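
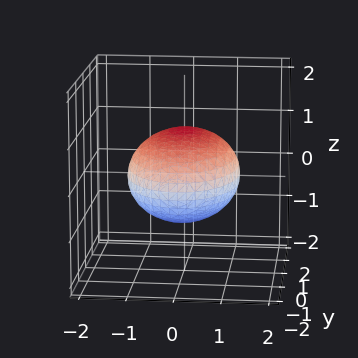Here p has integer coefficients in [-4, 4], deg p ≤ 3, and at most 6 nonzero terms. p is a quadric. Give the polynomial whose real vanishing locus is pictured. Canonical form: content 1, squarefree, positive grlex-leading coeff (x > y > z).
2*x^2 + y^2 + 3*z^2 - 3

1. deg p = 2. Bounded and convex; a quadric.
2. Symmetries: it's symmetric under z → −z, forcing even powers of z; mirror symmetry x ↦ −x ⇒ only even powers of x; it's symmetric under y → −y, forcing even powers of y.
3. Against the integer gridlines: among the integer gridlines, it crosses the z-axis at z ∈ {-1, 1}.
4. Fitting integer coefficients to these (and the overall shape) gives p.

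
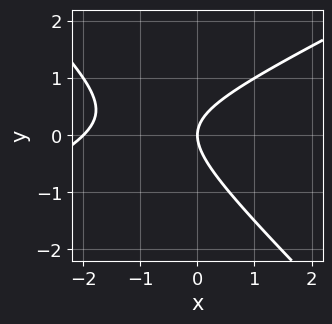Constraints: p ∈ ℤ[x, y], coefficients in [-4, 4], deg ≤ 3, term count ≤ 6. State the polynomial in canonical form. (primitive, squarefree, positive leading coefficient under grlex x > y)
x^2 - x*y - 2*y^2 + 2*x

The degree is 2 — the shape is more complex than any degree-1 curve.
Checking where it meets the axes: one y-axis crossing is at y = 0; among the integer gridlines, it crosses the x-axis at x ∈ {-2, 0}.
Fitting integer coefficients to these (and the overall shape) gives p.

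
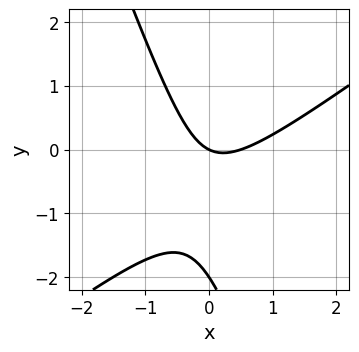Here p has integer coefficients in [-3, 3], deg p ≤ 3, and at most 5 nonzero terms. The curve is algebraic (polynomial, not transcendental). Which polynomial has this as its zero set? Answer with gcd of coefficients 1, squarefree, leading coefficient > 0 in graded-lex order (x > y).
2*x^2 - 2*x*y - y^2 - x - 2*y

The degree is 2 — a generic line meets the curve in up to 2 points.
Observable constraints: among the integer gridlines, it crosses the y-axis at y ∈ {-2, 0}; it crosses the x-axis at the gridline x = 0.
Solving for integer coefficients yields p as stated.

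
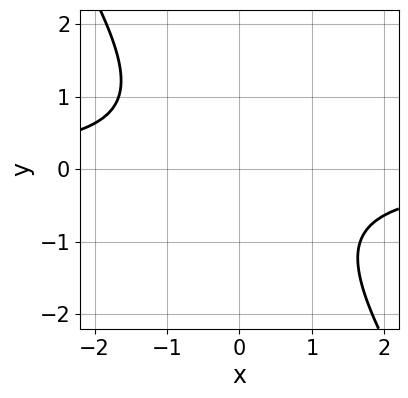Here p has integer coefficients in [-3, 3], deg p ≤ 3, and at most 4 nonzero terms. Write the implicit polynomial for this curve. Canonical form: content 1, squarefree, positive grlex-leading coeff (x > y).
(a) The degree is 2 — the shape is more complex than any degree-1 curve.
(b) Against the integer gridlines: it misses every integer gridline on the y-axis; the curve avoids every integer x-axis point in the box.
(c) Fitting integer coefficients to these (and the overall shape) gives p.

3*x*y + 2*y^2 + 3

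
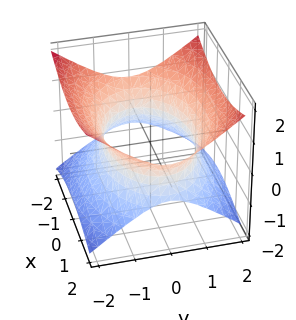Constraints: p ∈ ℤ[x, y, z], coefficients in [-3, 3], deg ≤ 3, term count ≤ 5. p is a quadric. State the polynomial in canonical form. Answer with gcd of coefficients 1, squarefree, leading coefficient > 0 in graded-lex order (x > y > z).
x^2 + 2*y^2 - 3*z^2 - 3

(a) deg p = 2. An hourglass — one-sheet hyperboloid; a quadric.
(b) Symmetries: it's symmetric under z → −z, forcing even powers of z; the x ↦ −x reflection is a symmetry, so x appears only in even powers; it's symmetric under y → −y, forcing even powers of y.
(c) From the visible intercepts: it misses every integer gridline on the z-axis.
(d) Putting this together gives p.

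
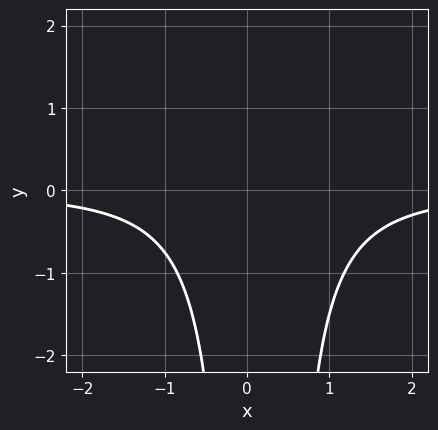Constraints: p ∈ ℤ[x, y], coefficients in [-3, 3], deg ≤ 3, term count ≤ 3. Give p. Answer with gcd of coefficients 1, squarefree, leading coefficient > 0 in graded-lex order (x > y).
3*x^2*y - x*y + 3

First, degree: a generic line meets the curve in up to 3 points, so deg p = 3.
Next, observable constraints: it misses every integer gridline on the x-axis; the curve avoids every integer y-axis point in the box.
Finally, the integer polynomial consistent with all of this is the stated p.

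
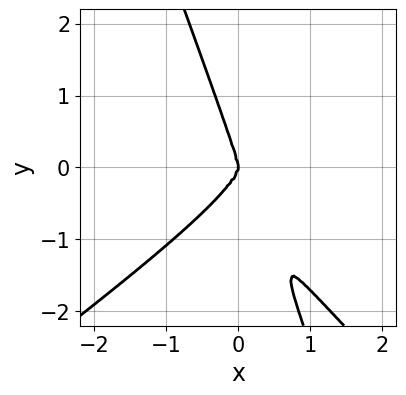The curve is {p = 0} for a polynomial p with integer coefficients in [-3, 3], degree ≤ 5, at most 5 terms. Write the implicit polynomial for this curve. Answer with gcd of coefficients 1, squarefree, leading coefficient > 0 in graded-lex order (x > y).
First, degree: a generic line meets the curve in up to 4 points, so deg p = 4.
Next, from the visible intercepts: it crosses the x-axis at the gridline x = 0; it crosses the y-axis at the gridline y = 0.
Finally, the integer polynomial consistent with all of this is the stated p.

2*x^3*y - 3*x*y^3 - y^4 - 3*x^3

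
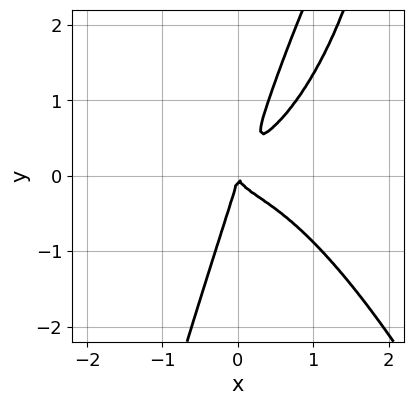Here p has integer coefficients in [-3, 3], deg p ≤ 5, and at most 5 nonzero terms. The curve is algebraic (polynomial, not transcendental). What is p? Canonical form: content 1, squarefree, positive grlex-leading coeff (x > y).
2*x^4 - 3*x*y^2 + y^3 + x^2

(a) The degree is 4 — no degree-3 curve has this shape.
(b) Checking where it meets the axes: one x-axis crossing is at x = 0; one y-axis crossing is at y = 0.
(c) The integer polynomial consistent with all of this is the stated p.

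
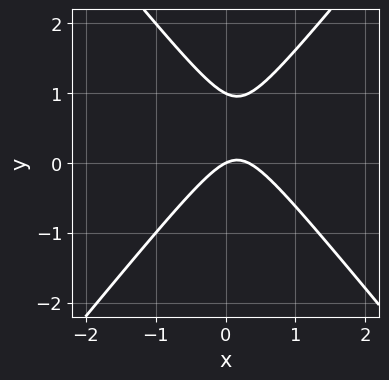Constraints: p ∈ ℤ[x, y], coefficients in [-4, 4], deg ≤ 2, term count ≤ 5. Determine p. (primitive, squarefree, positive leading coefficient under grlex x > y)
3*x^2 - 2*y^2 - x + 2*y

1. Degree: no degree-1 curve has this shape, so deg p = 2.
2. Checking where it meets the axes: among the integer gridlines, it crosses the y-axis at y ∈ {0, 1}; it meets the x-axis at x = 0 (among the integer gridlines).
3. The integer polynomial consistent with all of this is the stated p.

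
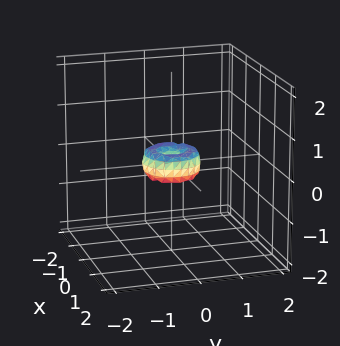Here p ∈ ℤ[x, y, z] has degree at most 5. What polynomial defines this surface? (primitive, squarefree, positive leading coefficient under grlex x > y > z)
2*x^4 + 4*x^2*y^2 + 2*y^4 - x^2 - y^2 + z^2

(a) Degree: the shape is more complex than any degree-3 surface, so deg p = 4.
(b) Symmetries: rotational symmetry about the z-axis ⇒ p depends on x, y only through x² + y².
(c) Against the integer gridlines: it crosses the x-axis at the gridline x = 0; it crosses the y-axis at the gridline y = 0.
(d) Fitting integer coefficients to these (and the overall shape) gives p.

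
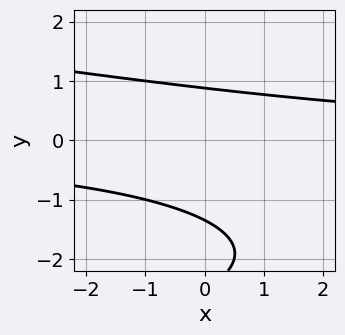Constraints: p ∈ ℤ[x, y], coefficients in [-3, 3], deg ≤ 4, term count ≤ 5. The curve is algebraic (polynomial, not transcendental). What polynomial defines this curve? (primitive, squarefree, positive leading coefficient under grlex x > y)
(a) deg p = 3. A generic line meets the curve in up to 3 points.
(b) From the visible intercepts: the curve avoids every integer x-axis point in the box.
(c) These observations pin down the coefficients.

y^3 + x*y + 3*y^2 - 3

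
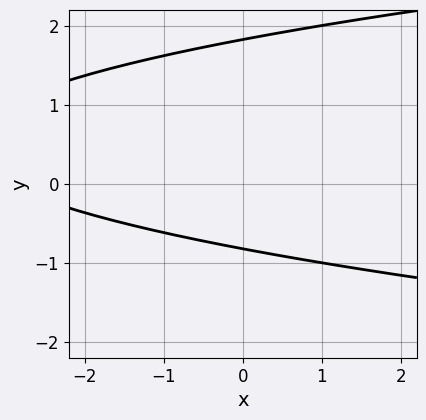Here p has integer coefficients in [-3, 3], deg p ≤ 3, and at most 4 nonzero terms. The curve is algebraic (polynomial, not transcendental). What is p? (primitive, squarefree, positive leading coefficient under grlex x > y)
2*y^2 - x - 2*y - 3

deg p = 2. No degree-1 curve has this shape.
Checking where it meets the axes: no x-intercept at any integer in the box.
The integer polynomial consistent with all of this is the stated p.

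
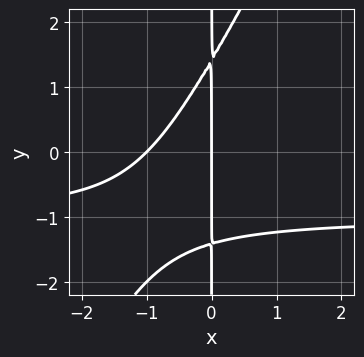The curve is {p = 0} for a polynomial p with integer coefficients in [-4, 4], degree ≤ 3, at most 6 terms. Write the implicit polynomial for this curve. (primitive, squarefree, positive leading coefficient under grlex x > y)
2*x^2*y - x*y^2 + 2*x^2 + 2*x

(a) The degree is 3 — a generic line meets the curve in up to 3 points.
(b) Reading off the gridlines: the visible y-axis segment lies entirely on the curve; among the integer gridlines, it crosses the x-axis at x ∈ {-1, 0}.
(c) Fitting integer coefficients to these (and the overall shape) gives p.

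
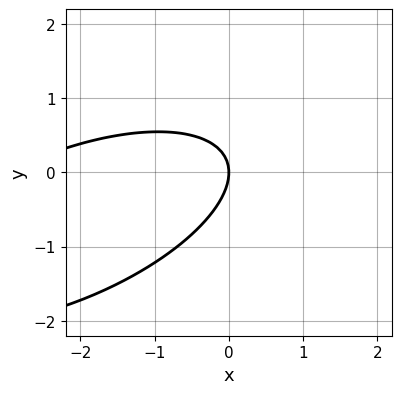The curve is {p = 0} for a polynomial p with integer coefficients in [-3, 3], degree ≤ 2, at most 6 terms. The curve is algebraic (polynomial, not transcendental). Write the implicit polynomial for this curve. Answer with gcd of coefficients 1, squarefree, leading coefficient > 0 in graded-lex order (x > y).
x^2 - 2*x*y + 3*y^2 + 3*x

First, the degree is 2 — the shape is more complex than any degree-1 curve.
Then, checking where it meets the axes: it meets the x-axis at x = 0 (among the integer gridlines); it crosses the y-axis at the gridline y = 0.
Finally, putting this together gives p.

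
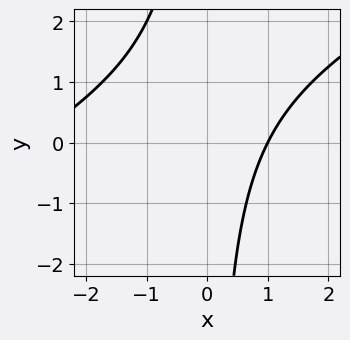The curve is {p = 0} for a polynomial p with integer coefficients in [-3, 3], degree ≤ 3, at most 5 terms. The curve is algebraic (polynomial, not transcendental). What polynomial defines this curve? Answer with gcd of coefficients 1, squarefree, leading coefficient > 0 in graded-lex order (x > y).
(a) Degree: the shape is more complex than any degree-1 curve, so deg p = 2.
(b) Checking where it meets the axes: one x-axis crossing is at x = 1; no y-intercept at any integer in the box.
(c) Matching integer coefficients to the picture gives p.

x^2 - 2*x*y + 2*x - 3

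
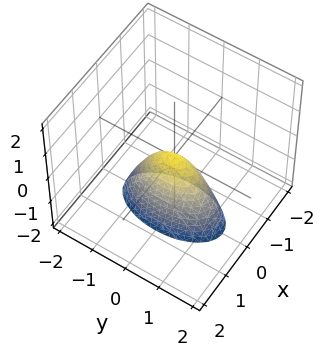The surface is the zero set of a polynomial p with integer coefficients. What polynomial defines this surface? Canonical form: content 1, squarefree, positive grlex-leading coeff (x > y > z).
3*x^2 + y^2 + z

(a) deg p = 2. A paraboloid; a quadric.
(b) Symmetries: the x ↦ −x reflection is a symmetry, so x appears only in even powers; mirror symmetry y ↦ −y ⇒ only even powers of y.
(c) Observable constraints: it crosses the y-axis at the gridline y = 0; it crosses the x-axis at the gridline x = 0; one z-axis crossing is at z = 0.
(d) Solving for integer coefficients yields p as stated.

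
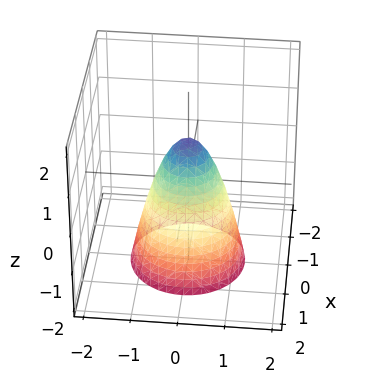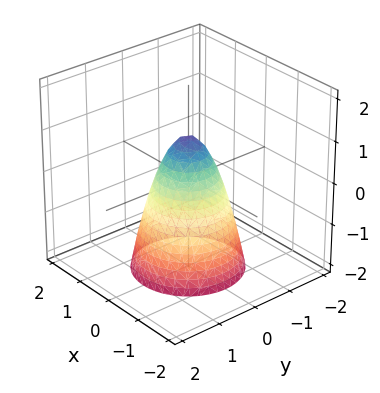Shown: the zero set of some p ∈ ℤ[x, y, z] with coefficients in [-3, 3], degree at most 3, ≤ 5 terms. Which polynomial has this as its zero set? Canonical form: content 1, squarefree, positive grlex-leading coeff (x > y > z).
2*x^2 + 2*y^2 + z - 1

1. Degree: a generic line meets the surface in up to 2 points, so deg p = 2.
2. Symmetries: rotational symmetry about the z-axis ⇒ p depends on x, y only through x² + y².
3. Observable constraints: a circular section at z = -1 has radius exactly 1; it meets the z-axis at z = 1 (among the integer gridlines).
4. Putting this together gives p.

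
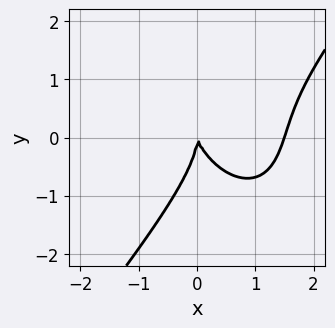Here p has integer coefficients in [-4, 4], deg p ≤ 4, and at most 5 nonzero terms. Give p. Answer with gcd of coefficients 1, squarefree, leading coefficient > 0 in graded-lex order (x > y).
2*x^3 - y^3 - 3*x^2 - x*y

First, deg p = 3. A generic line meets the curve in up to 3 points.
Then, against the integer gridlines: it crosses the x-axis at the gridline x = 0; one y-axis crossing is at y = 0.
Finally, assembling these constraints gives the stated polynomial.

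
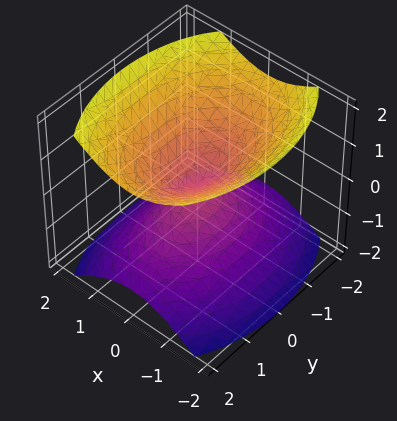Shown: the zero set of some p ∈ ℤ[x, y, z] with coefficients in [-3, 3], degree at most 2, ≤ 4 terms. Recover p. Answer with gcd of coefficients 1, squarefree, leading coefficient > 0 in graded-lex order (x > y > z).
(a) I count 2 distinct pieces. Treating them together as one polynomial.
(b) Degree: a double cone through the origin; a quadric, so deg p = 2.
(c) Symmetries: the z ↦ −z reflection is a symmetry, so z appears only in even powers; the y ↦ −y reflection is a symmetry, so y appears only in even powers; the x ↦ −x reflection is a symmetry, so x appears only in even powers.
(d) From the axis intercepts and sections: it meets the z-axis at z = 0 (among the integer gridlines); it meets the y-axis at y = 0 (among the integer gridlines); one x-axis crossing is at x = 0.
(e) Assembling these constraints gives the stated polynomial.

2*x^2 + y^2 - 2*z^2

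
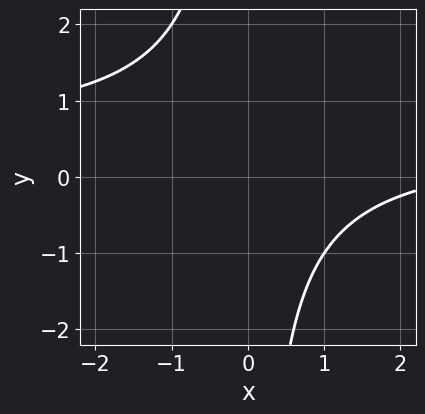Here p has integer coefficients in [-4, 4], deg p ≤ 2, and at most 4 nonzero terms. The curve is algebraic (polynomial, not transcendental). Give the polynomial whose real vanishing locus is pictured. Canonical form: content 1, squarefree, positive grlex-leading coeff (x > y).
2*x*y - x + 3

deg p = 2. A generic line meets the curve in up to 2 points.
Observable constraints: it misses every integer gridline on the x-axis; it misses every integer gridline on the y-axis.
Assembling these constraints gives the stated polynomial.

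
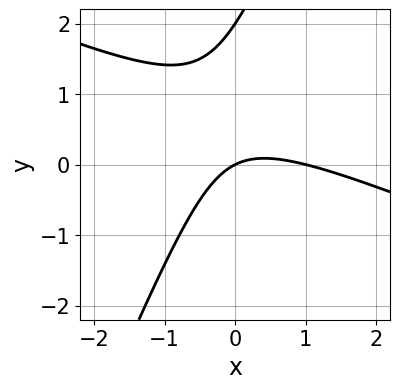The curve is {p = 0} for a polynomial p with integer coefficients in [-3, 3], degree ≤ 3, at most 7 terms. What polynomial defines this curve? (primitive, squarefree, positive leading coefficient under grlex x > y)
Degree: a generic line meets the curve in up to 2 points, so deg p = 2.
Observable constraints: among the integer gridlines, it crosses the x-axis at x ∈ {0, 1}; among the integer gridlines, it crosses the y-axis at y ∈ {0, 2}.
Matching integer coefficients to the picture gives p.

x^2 + 2*x*y - y^2 - x + 2*y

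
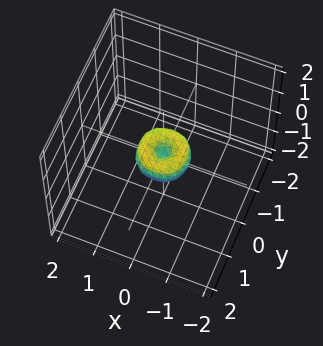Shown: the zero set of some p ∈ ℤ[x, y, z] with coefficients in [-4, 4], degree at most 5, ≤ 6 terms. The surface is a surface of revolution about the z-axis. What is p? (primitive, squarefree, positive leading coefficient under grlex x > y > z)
2*x^4 + 4*x^2*y^2 + 2*y^4 - x^2 - y^2 + z^2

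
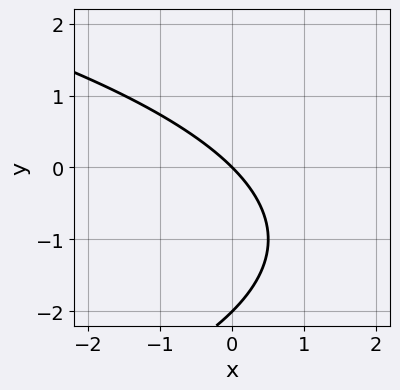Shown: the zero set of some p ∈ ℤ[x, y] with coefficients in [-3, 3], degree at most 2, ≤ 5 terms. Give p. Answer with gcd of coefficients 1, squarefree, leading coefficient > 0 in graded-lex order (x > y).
The degree is 2 — a generic line meets the curve in up to 2 points.
Against the integer gridlines: it meets the x-axis at x = 0 (among the integer gridlines); the y-axis gridline crossings are at y ∈ {-2, 0}.
These observations pin down the coefficients.

y^2 + 2*x + 2*y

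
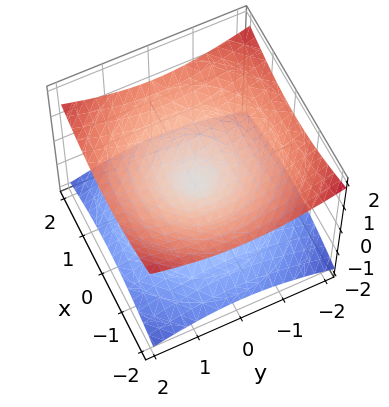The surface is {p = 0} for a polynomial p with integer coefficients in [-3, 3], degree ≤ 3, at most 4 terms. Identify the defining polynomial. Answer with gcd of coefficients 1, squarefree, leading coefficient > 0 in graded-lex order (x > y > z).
(a) The degree is 2 — two nappes meeting at a single point; a quadric.
(b) Symmetries: mirror symmetry z ↦ −z ⇒ only even powers of z; rotational symmetry about the z-axis ⇒ p depends on x, y only through x² + y².
(c) From the visible intercepts: it meets the y-axis at y = 0 (among the integer gridlines); it crosses the z-axis at the gridline z = 0; one x-axis crossing is at x = 0; a circular section at z = -1 has radius between 1 and 2.
(d) Matching integer coefficients to the picture gives p.

x^2 + y^2 - 3*z^2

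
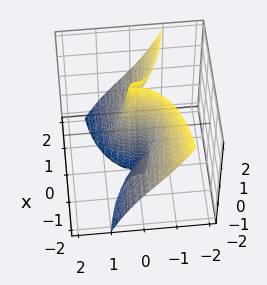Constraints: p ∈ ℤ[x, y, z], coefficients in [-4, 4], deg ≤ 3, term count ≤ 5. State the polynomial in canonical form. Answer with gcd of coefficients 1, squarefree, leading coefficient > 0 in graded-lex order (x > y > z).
3*x^2*y + 2*x^2*z - x*y^2 + 2*y^3 - x

(a) The degree is 3 — the shape is more complex than any degree-2 surface.
(b) Checking where it meets the axes: it meets the y-axis at y = 0 (among the integer gridlines); one x-axis crossing is at x = 0; the visible z-axis segment lies entirely on the surface.
(c) Fitting integer coefficients to these (and the overall shape) gives p.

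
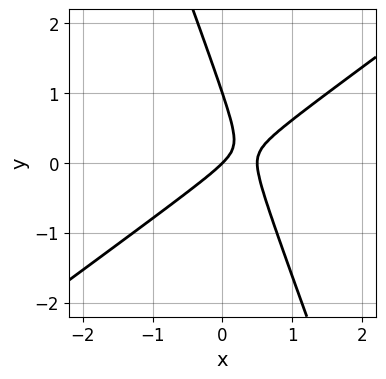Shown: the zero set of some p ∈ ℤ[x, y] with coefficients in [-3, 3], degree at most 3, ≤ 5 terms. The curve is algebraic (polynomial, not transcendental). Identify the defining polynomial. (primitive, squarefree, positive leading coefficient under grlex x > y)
2*x^2 - 2*x*y - y^2 - x + y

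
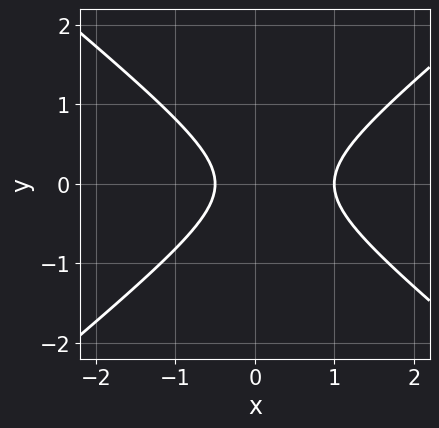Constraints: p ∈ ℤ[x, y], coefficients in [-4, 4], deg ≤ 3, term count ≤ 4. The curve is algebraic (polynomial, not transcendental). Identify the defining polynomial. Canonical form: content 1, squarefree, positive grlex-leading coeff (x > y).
2*x^2 - 3*y^2 - x - 1

(a) Degree: no degree-1 curve has this shape, so deg p = 2.
(b) Symmetries: mirror symmetry y ↦ −y ⇒ only even powers of y.
(c) From the axis intercepts and sections: the curve avoids every integer y-axis point in the box; it crosses the x-axis at the gridline x = 1.
(d) Together with the visible shape, these determine p as stated.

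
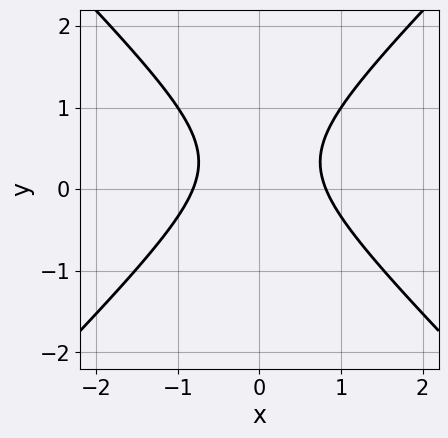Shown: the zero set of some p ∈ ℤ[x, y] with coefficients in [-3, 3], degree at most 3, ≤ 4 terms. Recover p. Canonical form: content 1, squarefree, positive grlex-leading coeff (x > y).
1. Degree: a generic line meets the curve in up to 2 points, so deg p = 2.
2. Symmetries: it's symmetric under x → −x, forcing even powers of x.
3. Reading off the gridlines: the curve avoids every integer y-axis point in the box.
4. Putting this together gives p.

3*x^2 - 3*y^2 + 2*y - 2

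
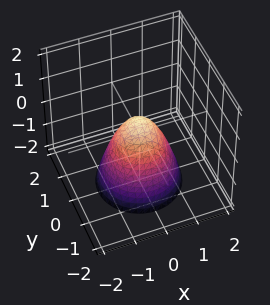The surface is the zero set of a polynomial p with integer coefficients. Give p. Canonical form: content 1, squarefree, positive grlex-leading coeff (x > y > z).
First, the degree is 2 — the shape is more complex than any degree-1 surface.
Then, symmetries: rotational symmetry about the z-axis ⇒ p depends on x, y only through x² + y².
Then, against the integer gridlines: a circular section at z = 0 has radius between 0 and 1.
Finally, putting this together gives p.

3*x^2 + 3*y^2 + 2*z - 1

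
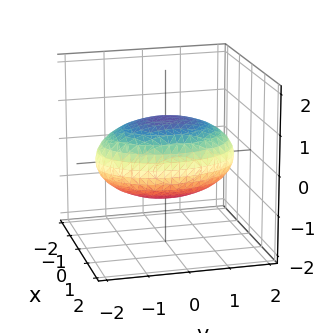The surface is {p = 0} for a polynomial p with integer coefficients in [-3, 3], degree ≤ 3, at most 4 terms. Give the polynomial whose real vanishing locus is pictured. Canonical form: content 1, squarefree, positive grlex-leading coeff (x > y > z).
2*x^2 + y^2 + 3*z^2 - 3

First, deg p = 2.
Then, symmetries: mirror symmetry x ↦ −x ⇒ only even powers of x; the y ↦ −y reflection is a symmetry, so y appears only in even powers; the z ↦ −z reflection is a symmetry, so z appears only in even powers.
Next, observable constraints: among the integer gridlines, it crosses the z-axis at z ∈ {-1, 1}.
Finally, together with the visible shape, these determine p as stated.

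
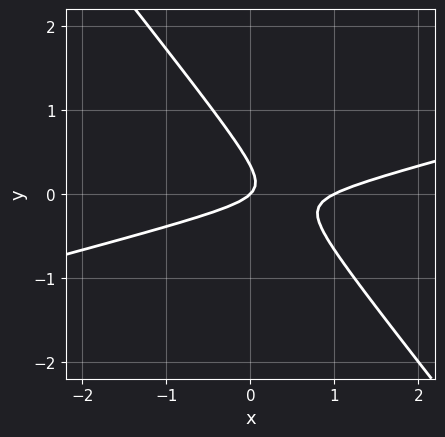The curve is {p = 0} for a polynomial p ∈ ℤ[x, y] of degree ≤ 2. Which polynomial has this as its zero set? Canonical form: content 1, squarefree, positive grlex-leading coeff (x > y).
x^2 - 3*x*y - 3*y^2 - x + y

First, degree: the shape is more complex than any degree-1 curve, so deg p = 2.
Then, against the integer gridlines: among the integer gridlines, it crosses the x-axis at x ∈ {0, 1}; it meets the y-axis at y = 0 (among the integer gridlines).
Finally, assembling these constraints gives the stated polynomial.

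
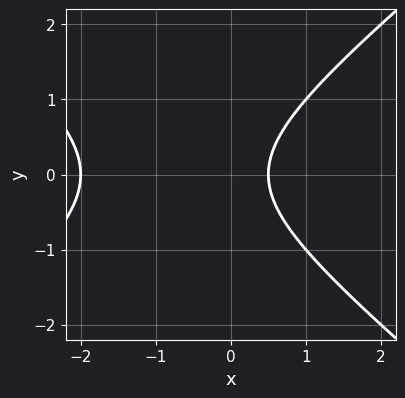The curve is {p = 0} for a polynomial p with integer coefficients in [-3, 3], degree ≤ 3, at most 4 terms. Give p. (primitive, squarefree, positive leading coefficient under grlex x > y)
2*x^2 - 3*y^2 + 3*x - 2

deg p = 2. The shape is more complex than any degree-1 curve.
Symmetries: mirror symmetry y ↦ −y ⇒ only even powers of y.
From the axis intercepts and sections: one x-axis crossing is at x = -2; no y-intercept at any integer in the box.
Together with the visible shape, these determine p as stated.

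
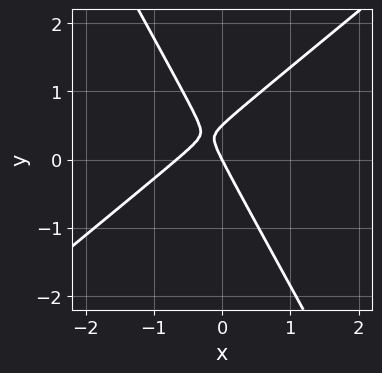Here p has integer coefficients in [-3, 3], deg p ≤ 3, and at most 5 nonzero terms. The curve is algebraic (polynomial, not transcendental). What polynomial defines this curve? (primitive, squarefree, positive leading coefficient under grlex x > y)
3*x^2 - 2*x*y - 2*y^2 + 2*x + y

1. deg p = 2. The shape is more complex than any degree-1 curve.
2. Against the integer gridlines: it meets the y-axis at y = 0 (among the integer gridlines); it crosses the x-axis at the gridline x = 0.
3. Putting this together gives p.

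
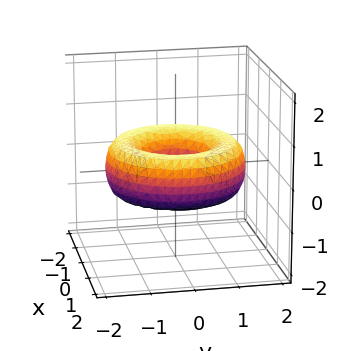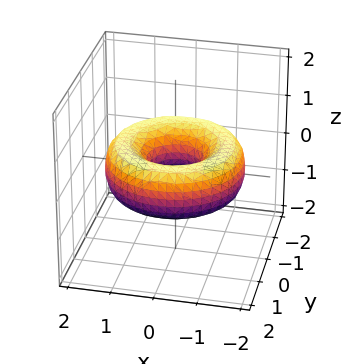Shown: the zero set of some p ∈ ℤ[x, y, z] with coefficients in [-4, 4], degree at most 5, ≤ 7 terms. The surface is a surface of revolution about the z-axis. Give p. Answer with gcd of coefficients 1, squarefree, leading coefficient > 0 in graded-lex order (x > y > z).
x^4 + 2*x^2*y^2 + y^4 - 3*x^2 - 3*y^2 + 3*z^2 + 1

(a) The degree is 4 — no degree-3 surface has this shape.
(b) Symmetries: rotational symmetry about the z-axis ⇒ p depends on x, y only through x² + y².
(c) From the axis intercepts and sections: it misses every integer gridline on the z-axis; a circular section at z = 0 has radius between 0 and 1.
(d) Assembling these constraints gives the stated polynomial.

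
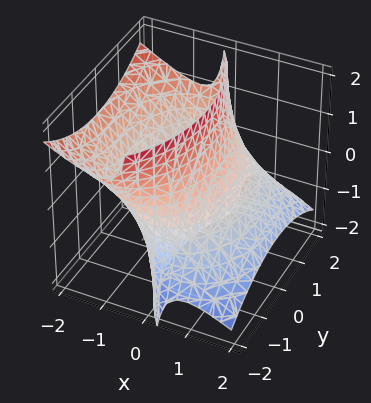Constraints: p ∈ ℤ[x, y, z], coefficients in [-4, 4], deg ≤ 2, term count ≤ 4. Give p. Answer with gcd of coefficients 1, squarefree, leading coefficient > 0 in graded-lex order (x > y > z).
2*x^2 + 3*x*z + y^2 - 3

(a) deg p = 2.
(b) Observable constraints: it misses every integer gridline on the z-axis.
(c) Fitting integer coefficients to these (and the overall shape) gives p.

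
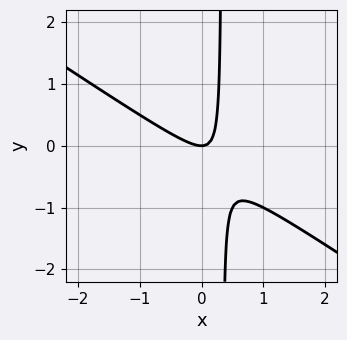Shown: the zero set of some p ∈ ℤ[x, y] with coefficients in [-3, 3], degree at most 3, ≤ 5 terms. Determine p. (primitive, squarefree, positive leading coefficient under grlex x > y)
1. deg p = 2. The shape is more complex than any degree-1 curve.
2. Reading off the gridlines: it crosses the y-axis at the gridline y = 0; one x-axis crossing is at x = 0.
3. Assembling these constraints gives the stated polynomial.

2*x^2 + 3*x*y - y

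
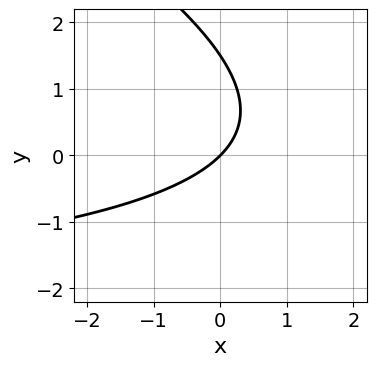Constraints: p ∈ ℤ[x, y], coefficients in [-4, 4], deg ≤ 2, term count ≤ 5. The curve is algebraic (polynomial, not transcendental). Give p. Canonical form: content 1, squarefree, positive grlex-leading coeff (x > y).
x*y + 2*y^2 + 3*x - 3*y

First, deg p = 2. No degree-1 curve has this shape.
Next, from the axis intercepts and sections: it meets the x-axis at x = 0 (among the integer gridlines); one y-axis crossing is at y = 0.
Finally, putting this together gives p.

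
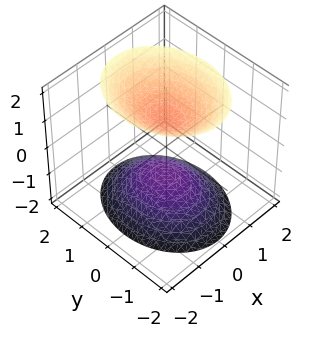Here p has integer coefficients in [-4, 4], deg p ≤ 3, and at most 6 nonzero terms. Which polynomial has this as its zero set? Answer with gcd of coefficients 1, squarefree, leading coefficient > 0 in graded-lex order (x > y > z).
3*x^2 + 2*y^2 - 2*z^2 + 2

(a) I count 2 distinct pieces. They look like related sheets of one shape, so recover p as a whole.
(b) The degree is 2 — two separate bowl-shaped sheets opening away from each other; a quadric.
(c) Symmetries: it's symmetric under z → −z, forcing even powers of z; the x ↦ −x reflection is a symmetry, so x appears only in even powers; the y ↦ −y reflection is a symmetry, so y appears only in even powers.
(d) From the axis intercepts and sections: the z-axis gridline crossings are at z ∈ {-1, 1}; it misses every integer gridline on the y-axis; it misses every integer gridline on the x-axis.
(e) The integer polynomial consistent with all of this is the stated p.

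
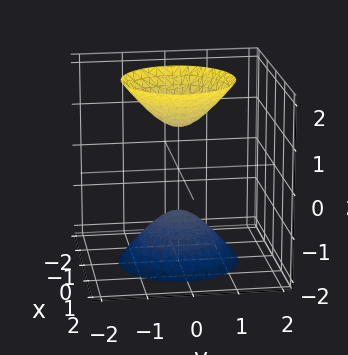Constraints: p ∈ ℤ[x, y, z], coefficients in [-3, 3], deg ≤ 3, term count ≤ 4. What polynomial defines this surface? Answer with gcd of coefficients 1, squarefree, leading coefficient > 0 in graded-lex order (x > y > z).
2*x^2 + 2*y^2 - z^2 + 1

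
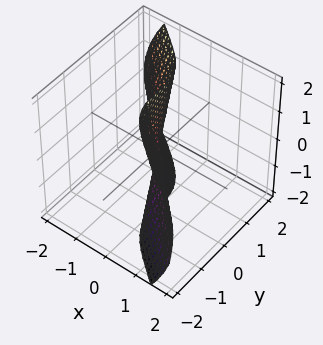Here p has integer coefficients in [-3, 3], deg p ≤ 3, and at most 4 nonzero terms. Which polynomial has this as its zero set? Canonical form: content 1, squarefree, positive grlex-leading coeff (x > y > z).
x^3 + x*z^2 + y^3

deg p = 3.
From the visible intercepts: it crosses the x-axis at the gridline x = 0; the visible z-axis segment lies entirely on the surface; it crosses the y-axis at the gridline y = 0.
The integer polynomial consistent with all of this is the stated p.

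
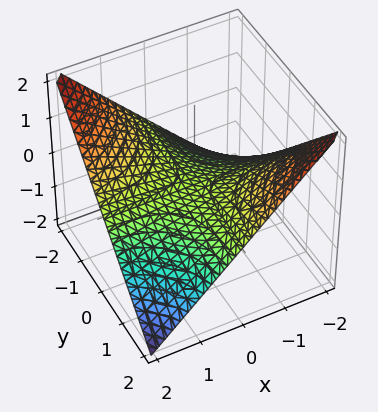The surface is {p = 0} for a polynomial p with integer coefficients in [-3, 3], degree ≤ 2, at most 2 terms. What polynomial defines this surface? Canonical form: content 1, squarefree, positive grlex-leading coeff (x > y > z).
The degree is 2 — a hyperbolic paraboloid; a quadric.
From the axis intercepts and sections: the visible x-axis segment lies entirely on the surface; it meets the z-axis at z = 0 (among the integer gridlines).
The integer polynomial consistent with all of this is the stated p.

x*y + 2*z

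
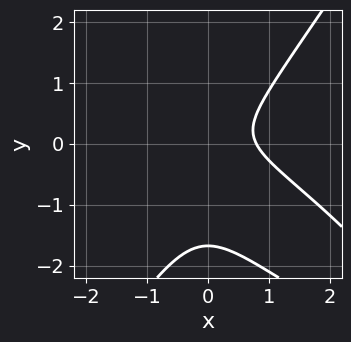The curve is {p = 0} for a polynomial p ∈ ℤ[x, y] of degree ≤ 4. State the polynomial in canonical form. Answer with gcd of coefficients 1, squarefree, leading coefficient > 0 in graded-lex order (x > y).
2*x^3 + 3*x^2*y - 2*y^3 - 3*y^2 - 1

(a) deg p = 3. No degree-2 curve has this shape.
(b) Solving for integer coefficients yields p as stated.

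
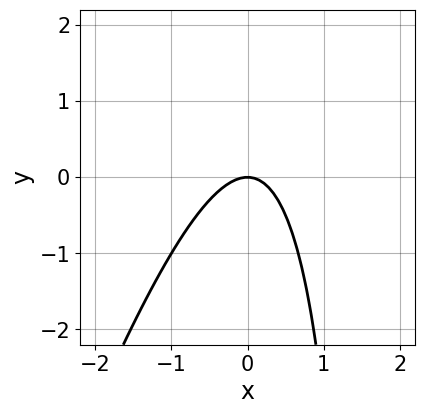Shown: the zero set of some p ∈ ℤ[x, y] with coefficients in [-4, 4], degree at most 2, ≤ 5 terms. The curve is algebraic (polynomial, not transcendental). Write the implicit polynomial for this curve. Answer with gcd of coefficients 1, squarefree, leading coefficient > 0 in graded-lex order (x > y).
(a) The degree is 2 — the shape is more complex than any degree-1 curve.
(b) Observable constraints: it meets the y-axis at y = 0 (among the integer gridlines); it meets the x-axis at x = 0 (among the integer gridlines).
(c) These observations pin down the coefficients.

3*x^2 - x*y + 2*y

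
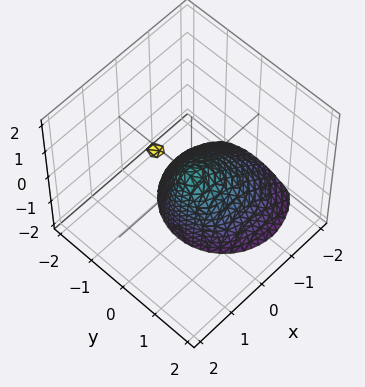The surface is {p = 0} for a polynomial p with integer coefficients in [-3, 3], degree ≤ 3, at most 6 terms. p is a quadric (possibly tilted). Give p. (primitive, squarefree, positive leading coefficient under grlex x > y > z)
(a) deg p = 2.
(b) From the visible intercepts: one z-axis crossing is at z = 0; it meets the x-axis at x = 0 (among the integer gridlines).
(c) Matching integer coefficients to the picture gives p.

2*x^2 - 2*x*z + 2*y^2 + z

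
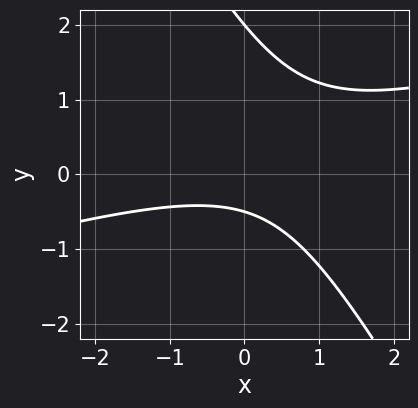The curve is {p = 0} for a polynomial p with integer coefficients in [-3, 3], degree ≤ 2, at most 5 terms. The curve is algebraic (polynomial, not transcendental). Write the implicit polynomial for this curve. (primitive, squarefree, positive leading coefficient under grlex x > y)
x^2 - 3*x*y - 2*y^2 + 3*y + 2

deg p = 2. No degree-1 curve has this shape.
From the axis intercepts and sections: one y-axis crossing is at y = 2; no x-intercept at any integer in the box.
Fitting integer coefficients to these (and the overall shape) gives p.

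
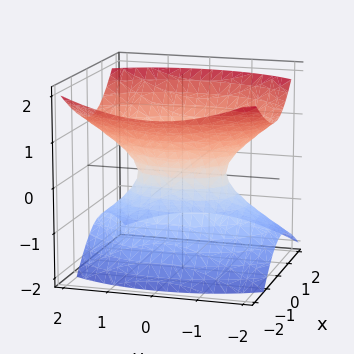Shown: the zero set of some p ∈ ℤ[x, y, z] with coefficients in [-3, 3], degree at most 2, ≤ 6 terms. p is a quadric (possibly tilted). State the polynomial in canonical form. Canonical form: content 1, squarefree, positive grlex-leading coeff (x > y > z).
2*x^2 + x*z + y^2 - 2*z^2 - 1

(a) deg p = 2.
(b) Checking where it meets the axes: among the integer gridlines, it crosses the y-axis at y ∈ {-1, 1}; the surface avoids every integer z-axis point in the box.
(c) Fitting integer coefficients to these (and the overall shape) gives p.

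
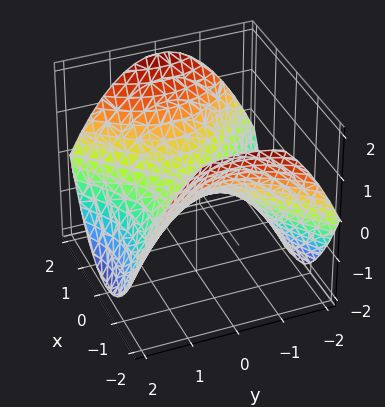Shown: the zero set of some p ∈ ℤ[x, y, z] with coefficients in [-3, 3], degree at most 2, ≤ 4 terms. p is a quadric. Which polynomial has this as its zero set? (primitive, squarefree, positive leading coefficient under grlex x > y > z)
The degree is 2 — a saddle surface; a quadric.
Symmetries: the y ↦ −y reflection is a symmetry, so y appears only in even powers; mirror symmetry x ↦ −x ⇒ only even powers of x.
Reading off the gridlines: it meets the y-axis at y = 0 (among the integer gridlines); it crosses the z-axis at the gridline z = 0.
These observations pin down the coefficients.

x^2 - y^2 - 2*z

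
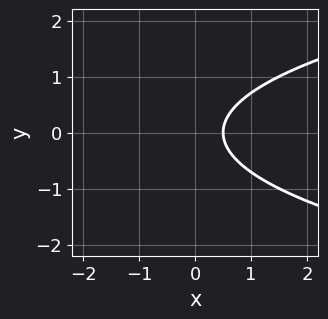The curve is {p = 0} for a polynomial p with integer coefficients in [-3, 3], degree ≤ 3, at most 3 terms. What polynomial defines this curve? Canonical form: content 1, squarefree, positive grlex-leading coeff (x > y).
(a) deg p = 2. A generic line meets the curve in up to 2 points.
(b) Symmetries: the y ↦ −y reflection is a symmetry, so y appears only in even powers.
(c) Checking where it meets the axes: no y-intercept at any integer in the box.
(d) Matching integer coefficients to the picture gives p.

2*y^2 - 2*x + 1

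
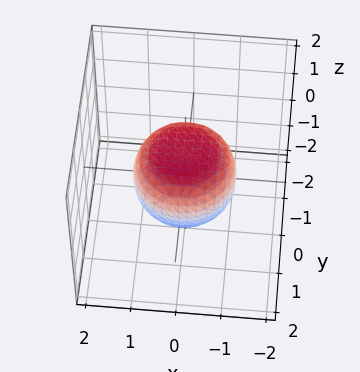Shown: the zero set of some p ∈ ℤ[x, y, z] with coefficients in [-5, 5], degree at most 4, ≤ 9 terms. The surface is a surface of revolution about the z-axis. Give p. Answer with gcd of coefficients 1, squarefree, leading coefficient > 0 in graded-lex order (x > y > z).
2*x^4 + 4*x^2*y^2 + 2*y^4 - x^2 - y^2 + 3*z^2 - 2

1. The degree is 4 — a generic line meets the surface in up to 4 points.
2. Symmetry: the surface is invariant under rotation about z: p = q(x² + y², z).
3. Checking where it meets the axes: a circular section at z = 0 has radius between 1 and 2.
4. Assembling these constraints gives the stated polynomial.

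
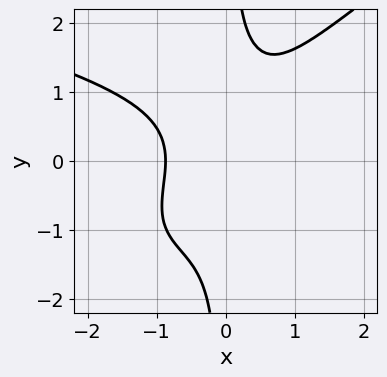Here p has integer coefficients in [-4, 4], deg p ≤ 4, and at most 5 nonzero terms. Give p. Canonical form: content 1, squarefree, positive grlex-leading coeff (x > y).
deg p = 4. A generic line meets the curve in up to 4 points.
Reading off the gridlines: no y-intercept at any integer in the box.
Together with the visible shape, these determine p as stated.

2*x^2*y^2 - 3*x*y^3 + 3*x^3 + y^2 + 2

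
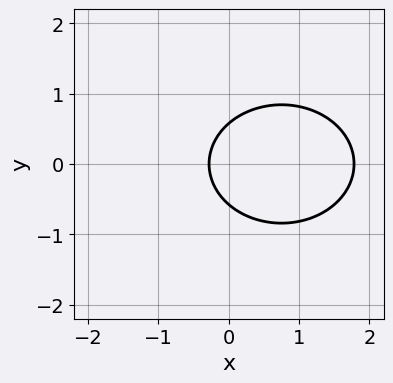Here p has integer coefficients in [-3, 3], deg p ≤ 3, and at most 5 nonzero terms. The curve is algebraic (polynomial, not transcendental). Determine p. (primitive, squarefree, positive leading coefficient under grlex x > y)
(a) Degree: a generic line meets the curve in up to 2 points, so deg p = 2.
(b) Symmetries: mirror symmetry y ↦ −y ⇒ only even powers of y.
(c) Together with the visible shape, these determine p as stated.

2*x^2 + 3*y^2 - 3*x - 1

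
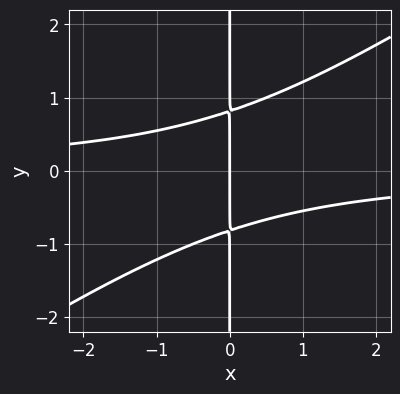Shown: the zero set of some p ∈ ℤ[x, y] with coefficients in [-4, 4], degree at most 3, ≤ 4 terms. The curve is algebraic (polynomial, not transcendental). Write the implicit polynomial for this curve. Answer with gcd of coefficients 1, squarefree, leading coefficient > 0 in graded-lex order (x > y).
2*x^2*y - 3*x*y^2 + 2*x

1. Degree: the shape is more complex than any degree-2 curve, so deg p = 3.
2. Observable constraints: it crosses the x-axis at the gridline x = 0; every point of the y-axis in the box is on the curve.
3. The integer polynomial consistent with all of this is the stated p.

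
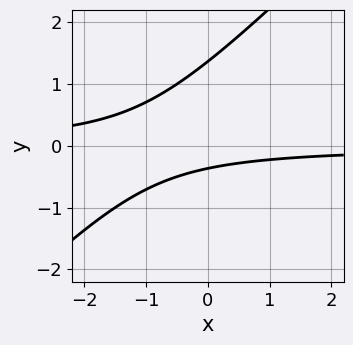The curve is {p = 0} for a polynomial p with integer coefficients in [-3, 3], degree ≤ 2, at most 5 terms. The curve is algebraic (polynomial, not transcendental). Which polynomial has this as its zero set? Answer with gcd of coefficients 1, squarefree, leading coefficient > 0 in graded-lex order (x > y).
(a) Degree: a generic line meets the curve in up to 2 points, so deg p = 2.
(b) From the visible intercepts: no x-intercept at any integer in the box.
(c) Together with the visible shape, these determine p as stated.

2*x*y - 2*y^2 + 2*y + 1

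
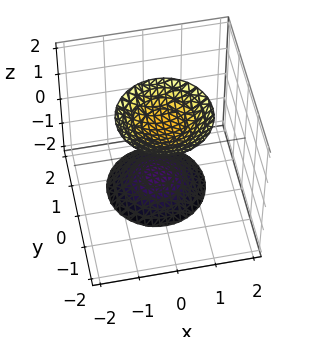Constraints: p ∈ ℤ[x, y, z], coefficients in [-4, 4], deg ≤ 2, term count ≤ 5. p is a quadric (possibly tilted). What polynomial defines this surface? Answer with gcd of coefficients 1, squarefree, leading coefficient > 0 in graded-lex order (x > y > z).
First, the picture has 2 separate pieces. Treating them together as one polynomial.
Then, deg p = 2. No degree-1 surface has this shape.
Then, against the integer gridlines: no x-intercept at any integer in the box; no y-intercept at any integer in the box.
Finally, matching integer coefficients to the picture gives p.

2*x^2 + 2*y^2 + y*z - z^2 + 2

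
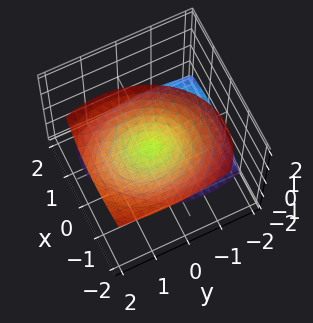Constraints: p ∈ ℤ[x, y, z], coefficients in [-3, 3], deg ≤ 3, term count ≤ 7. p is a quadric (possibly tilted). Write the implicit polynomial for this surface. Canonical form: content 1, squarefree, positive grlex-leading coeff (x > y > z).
3*x^2 + 3*x*z + 2*y^2 - 2*y*z - 2*z^2

(a) There are 2 components.
(b) The degree is 2 — a generic line meets the surface in up to 2 points.
(c) Reading off the gridlines: it crosses the x-axis at the gridline x = 0; one y-axis crossing is at y = 0.
(d) Fitting integer coefficients to these (and the overall shape) gives p.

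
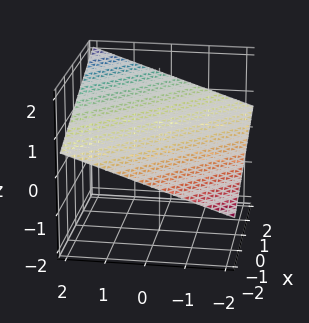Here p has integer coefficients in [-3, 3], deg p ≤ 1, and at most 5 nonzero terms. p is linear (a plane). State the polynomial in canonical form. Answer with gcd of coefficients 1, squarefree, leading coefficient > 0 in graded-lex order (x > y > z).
x + y - 3*z + 2

First, deg p = 1. Every cross-section is a straight line — this is a plane.
Next, from the axis intercepts and sections: it meets the y-axis at y = -2 (among the integer gridlines); it crosses the x-axis at the gridline x = -2.
Finally, putting this together gives p.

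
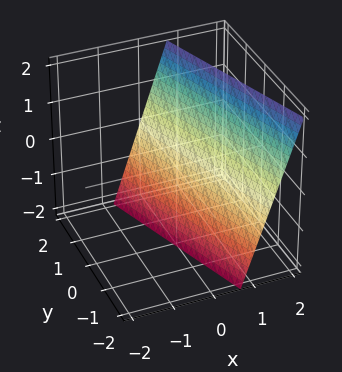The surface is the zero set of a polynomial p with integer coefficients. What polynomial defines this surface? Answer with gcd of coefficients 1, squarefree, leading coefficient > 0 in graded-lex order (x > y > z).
3*x + y - z - 2

deg p = 1.
Reading off the gridlines: it crosses the y-axis at the gridline y = 2; it meets the z-axis at z = -2 (among the integer gridlines).
Fitting integer coefficients to these (and the overall shape) gives p.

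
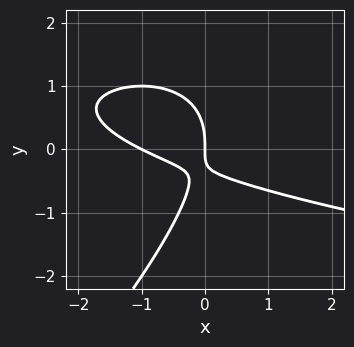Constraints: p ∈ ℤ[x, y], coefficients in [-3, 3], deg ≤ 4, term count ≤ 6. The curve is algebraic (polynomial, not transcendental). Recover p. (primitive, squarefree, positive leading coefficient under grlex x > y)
Degree: no degree-2 curve has this shape, so deg p = 3.
From the axis intercepts and sections: one y-axis crossing is at y = 0; among the integer gridlines, it crosses the x-axis at x ∈ {-1, 0}.
Fitting integer coefficients to these (and the overall shape) gives p.

x*y^2 - y^3 - x^2 - 2*x*y - x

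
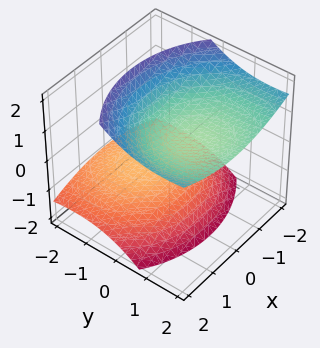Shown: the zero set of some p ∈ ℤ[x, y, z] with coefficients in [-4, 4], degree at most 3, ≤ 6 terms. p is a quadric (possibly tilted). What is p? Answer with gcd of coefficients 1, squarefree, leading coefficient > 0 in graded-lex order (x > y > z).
x^2 + y^2 - 2*y*z - 2*z^2 + 2

(a) The picture has 2 separate pieces.
(b) deg p = 2.
(c) Observable constraints: it misses every integer gridline on the x-axis; the z-axis gridline crossings are at z ∈ {-1, 1}.
(d) The integer polynomial consistent with all of this is the stated p.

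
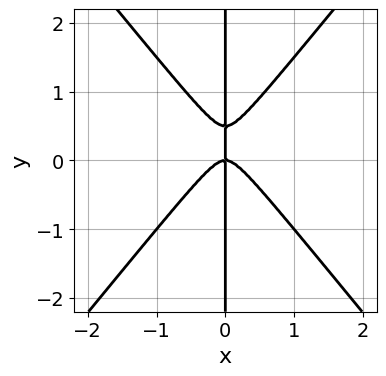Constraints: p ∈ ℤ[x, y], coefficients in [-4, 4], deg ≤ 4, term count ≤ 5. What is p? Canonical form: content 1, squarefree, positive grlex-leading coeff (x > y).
First, the degree is 3 — no degree-2 curve has this shape.
Then, from the axis intercepts and sections: every point of the y-axis in the box is on the curve; it meets the x-axis at x = 0 (among the integer gridlines).
Finally, putting this together gives p.

3*x^3 - 2*x*y^2 + x*y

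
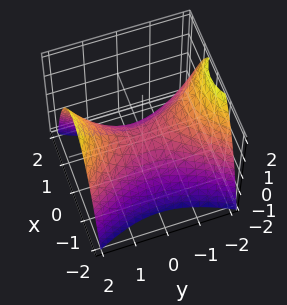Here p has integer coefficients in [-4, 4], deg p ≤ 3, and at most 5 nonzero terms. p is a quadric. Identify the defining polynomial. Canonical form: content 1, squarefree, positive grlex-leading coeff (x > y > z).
(a) deg p = 2. A saddle surface; a quadric.
(b) Symmetries: mirror symmetry y ↦ −y ⇒ only even powers of y; mirror symmetry x ↦ −x ⇒ only even powers of x.
(c) Reading off the gridlines: one x-axis crossing is at x = 0; one y-axis crossing is at y = 0; one z-axis crossing is at z = 0.
(d) Assembling these constraints gives the stated polynomial.

2*x^2 - y^2 + 2*z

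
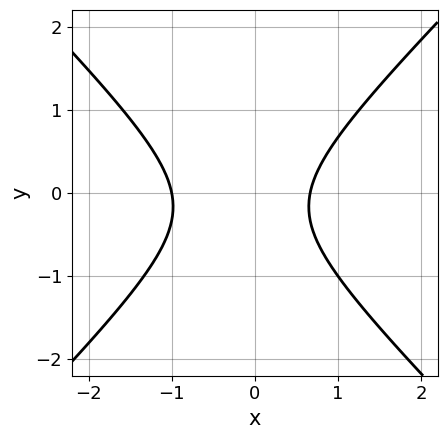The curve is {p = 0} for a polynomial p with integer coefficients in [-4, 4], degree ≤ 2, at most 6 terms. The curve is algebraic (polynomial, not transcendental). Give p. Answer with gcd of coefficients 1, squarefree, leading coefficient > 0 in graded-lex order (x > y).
The degree is 2 — no degree-1 curve has this shape.
Reading off the gridlines: one x-axis crossing is at x = -1; it misses every integer gridline on the y-axis.
These observations pin down the coefficients.

3*x^2 - 3*y^2 + x - y - 2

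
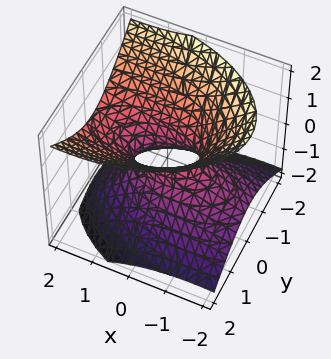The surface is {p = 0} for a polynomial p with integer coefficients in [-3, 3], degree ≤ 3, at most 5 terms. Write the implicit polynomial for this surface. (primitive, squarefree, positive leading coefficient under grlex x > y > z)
x^2 - 2*x*z + 3*y^2 - 3*z^2 - 1

(a) Degree: a generic line meets the surface in up to 2 points, so deg p = 2.
(b) From the axis intercepts and sections: no z-intercept at any integer in the box; the x-axis gridline crossings are at x ∈ {-1, 1}.
(c) The integer polynomial consistent with all of this is the stated p.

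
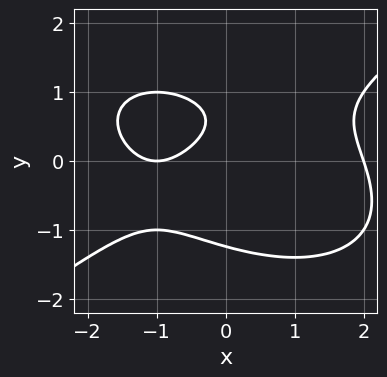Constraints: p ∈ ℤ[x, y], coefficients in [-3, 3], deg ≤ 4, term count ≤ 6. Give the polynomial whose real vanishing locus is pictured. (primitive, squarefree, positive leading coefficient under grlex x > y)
First, the degree is 3 — the shape is more complex than any degree-2 curve.
Then, from the visible intercepts: among the integer gridlines, it crosses the x-axis at x ∈ {-1, 2}.
Finally, these observations pin down the coefficients.

x^3 - 3*y^3 - 3*x + 3*y - 2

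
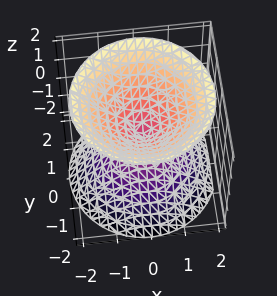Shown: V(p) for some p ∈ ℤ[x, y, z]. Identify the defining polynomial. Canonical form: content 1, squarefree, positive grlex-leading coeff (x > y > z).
x^2 + y^2 - z^2

(a) I count 2 distinct pieces. Treating them together as one polynomial.
(b) deg p = 2. Two nappes meeting at a single point; a quadric.
(c) By symmetry, every cross-section ⟂ z is a circle, so x, y appear only via x² + y²; mirror symmetry z ↦ −z ⇒ only even powers of z.
(d) From the axis intercepts and sections: one y-axis crossing is at y = 0; one x-axis crossing is at x = 0; it crosses the z-axis at the gridline z = 0.
(e) Solving for integer coefficients yields p as stated.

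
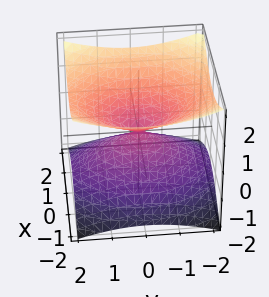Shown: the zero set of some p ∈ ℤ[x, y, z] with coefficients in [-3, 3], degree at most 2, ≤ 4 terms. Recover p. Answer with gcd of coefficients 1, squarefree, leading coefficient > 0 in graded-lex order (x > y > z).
2*x^2 + y^2 - 3*z^2

1. deg p = 2. A double cone through the origin; a quadric.
2. Symmetries: the z ↦ −z reflection is a symmetry, so z appears only in even powers; it's symmetric under x → −x, forcing even powers of x; it's symmetric under y → −y, forcing even powers of y.
3. From the visible intercepts: it crosses the z-axis at the gridline z = 0; one y-axis crossing is at y = 0.
4. Putting this together gives p.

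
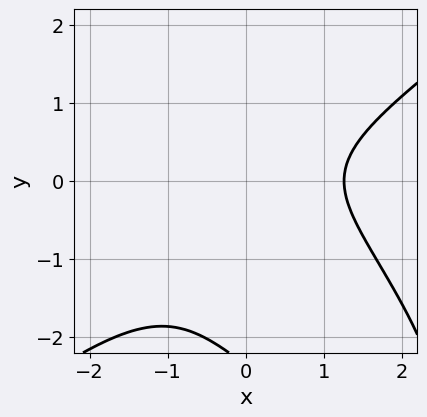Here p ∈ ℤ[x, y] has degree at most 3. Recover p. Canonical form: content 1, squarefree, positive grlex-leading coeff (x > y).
x^3 - x*y^2 - y^3 - 2*y^2 - 2

1. deg p = 3.
2. Checking where it meets the axes: the curve avoids every integer y-axis point in the box.
3. Matching integer coefficients to the picture gives p.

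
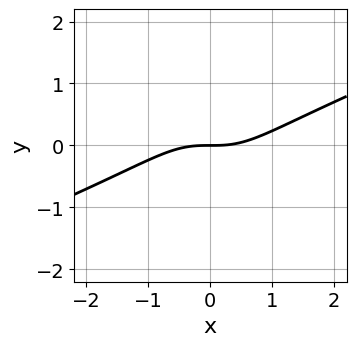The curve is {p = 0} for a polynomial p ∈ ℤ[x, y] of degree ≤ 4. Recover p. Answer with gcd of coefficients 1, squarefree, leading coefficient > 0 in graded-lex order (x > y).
(a) The degree is 3 — no degree-2 curve has this shape.
(b) Checking where it meets the axes: it crosses the x-axis at the gridline x = 0; one y-axis crossing is at y = 0.
(c) The integer polynomial consistent with all of this is the stated p.

x^3 - 2*x^2*y - x*y^2 - 2*y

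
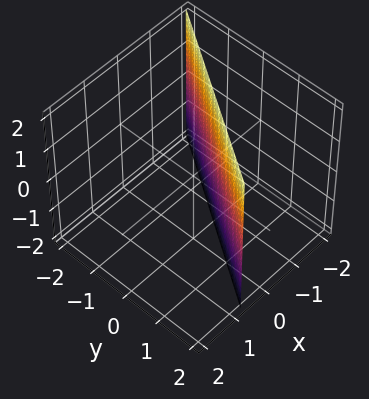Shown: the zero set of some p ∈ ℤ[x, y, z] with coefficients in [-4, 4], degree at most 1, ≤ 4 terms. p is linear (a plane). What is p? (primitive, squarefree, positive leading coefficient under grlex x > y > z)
3*x - 2*y + 2

deg p = 1. Every cross-section is a straight line — this is a plane.
From the axis intercepts and sections: it meets the y-axis at y = 1 (among the integer gridlines); the surface avoids every integer z-axis point in the box.
Fitting integer coefficients to these (and the overall shape) gives p.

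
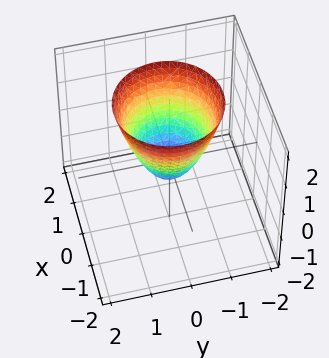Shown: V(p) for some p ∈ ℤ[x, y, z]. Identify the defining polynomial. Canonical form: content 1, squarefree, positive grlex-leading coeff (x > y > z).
3*x^2 + 3*y^2 - 2*z - 1

1. Degree: no degree-1 surface has this shape, so deg p = 2.
2. Symmetries: rotational symmetry about the z-axis ⇒ p depends on x, y only through x² + y².
3. Reading off the gridlines: a circular section at z = 2 has radius between 1 and 2.
4. Together with the visible shape, these determine p as stated.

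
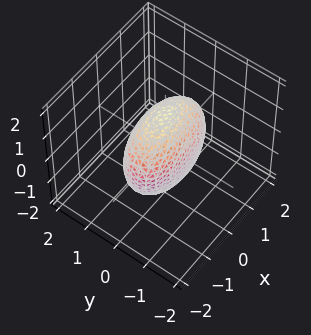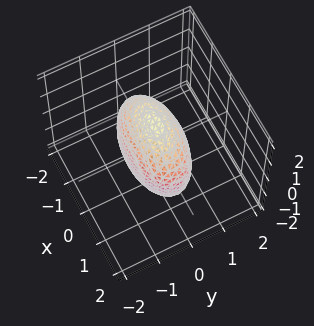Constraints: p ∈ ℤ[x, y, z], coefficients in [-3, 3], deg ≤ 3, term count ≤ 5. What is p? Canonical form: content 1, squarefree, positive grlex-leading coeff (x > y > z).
First, the degree is 2 — a closed, bounded, convex surface; a quadric.
Next, symmetries: mirror symmetry y ↦ −y ⇒ only even powers of y; the z ↦ −z reflection is a symmetry, so z appears only in even powers; mirror symmetry x ↦ −x ⇒ only even powers of x.
Finally, solving for integer coefficients yields p as stated.

x^2 + 3*y^2 + z^2 - 2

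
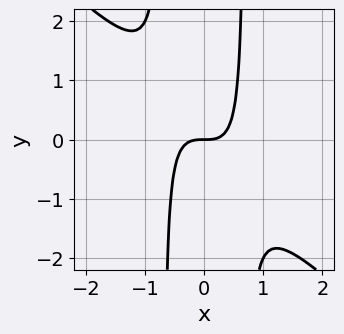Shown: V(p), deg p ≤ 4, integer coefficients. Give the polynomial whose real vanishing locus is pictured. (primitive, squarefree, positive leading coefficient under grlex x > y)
2*x^3 + 2*x^2*y - y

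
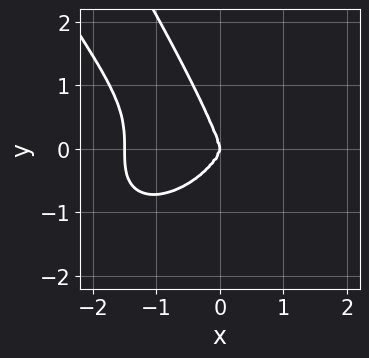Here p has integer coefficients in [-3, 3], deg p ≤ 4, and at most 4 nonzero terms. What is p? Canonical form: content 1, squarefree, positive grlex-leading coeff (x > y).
(a) Degree: the shape is more complex than any degree-3 curve, so deg p = 4.
(b) Against the integer gridlines: one x-axis crossing is at x = 0; it crosses the y-axis at the gridline y = 0.
(c) Together with the visible shape, these determine p as stated.

2*x^4 + 2*x*y^3 + y^4 + 3*x^3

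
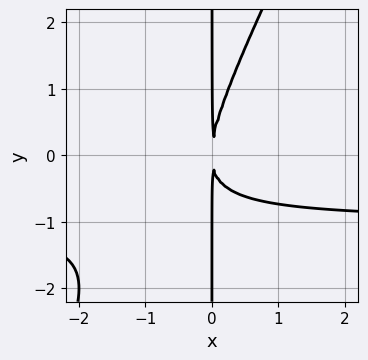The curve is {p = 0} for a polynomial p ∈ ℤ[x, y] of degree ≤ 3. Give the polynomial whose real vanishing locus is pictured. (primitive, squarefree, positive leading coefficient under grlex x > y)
2*x^2*y - x*y^2 + 2*x^2

1. deg p = 3. No degree-2 curve has this shape.
2. From the visible intercepts: every point of the y-axis in the box is on the curve.
3. Putting this together gives p.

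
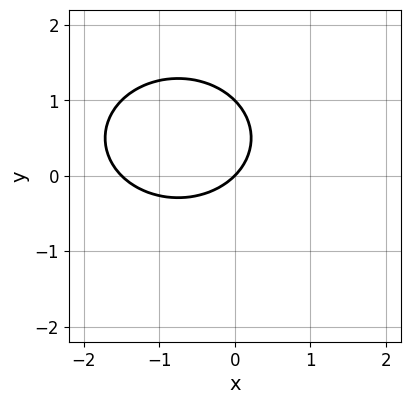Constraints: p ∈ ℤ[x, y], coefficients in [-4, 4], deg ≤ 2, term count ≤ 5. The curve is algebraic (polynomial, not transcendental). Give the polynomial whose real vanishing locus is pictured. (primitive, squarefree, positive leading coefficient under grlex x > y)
2*x^2 + 3*y^2 + 3*x - 3*y

First, the degree is 2 — the shape is more complex than any degree-1 curve.
Then, from the axis intercepts and sections: it crosses the x-axis at the gridline x = 0; among the integer gridlines, it crosses the y-axis at y ∈ {0, 1}.
Finally, matching integer coefficients to the picture gives p.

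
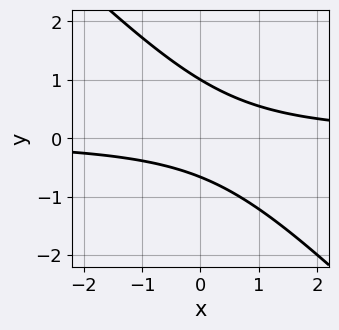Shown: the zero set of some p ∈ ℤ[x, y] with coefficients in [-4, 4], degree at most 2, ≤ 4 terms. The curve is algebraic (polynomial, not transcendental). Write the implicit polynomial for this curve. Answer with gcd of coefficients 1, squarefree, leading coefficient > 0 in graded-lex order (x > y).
(a) Degree: the shape is more complex than any degree-1 curve, so deg p = 2.
(b) Reading off the gridlines: one y-axis crossing is at y = 1; the curve avoids every integer x-axis point in the box.
(c) The integer polynomial consistent with all of this is the stated p.

3*x*y + 3*y^2 - y - 2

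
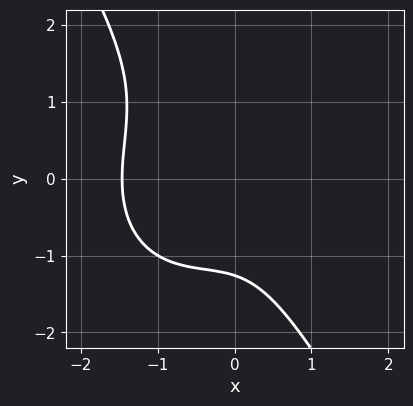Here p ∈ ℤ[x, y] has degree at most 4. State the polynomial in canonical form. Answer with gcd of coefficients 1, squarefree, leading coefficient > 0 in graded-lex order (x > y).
2*x^3 + x*y^2 + y^3 + 2*x^2 + 2

(a) deg p = 3. No degree-2 curve has this shape.
(b) Matching integer coefficients to the picture gives p.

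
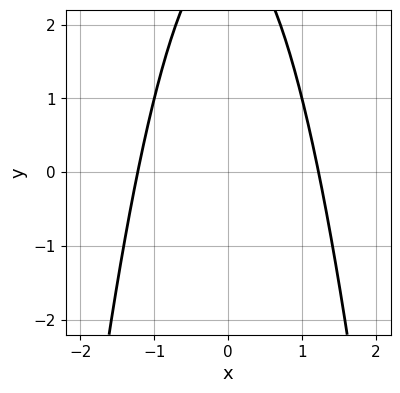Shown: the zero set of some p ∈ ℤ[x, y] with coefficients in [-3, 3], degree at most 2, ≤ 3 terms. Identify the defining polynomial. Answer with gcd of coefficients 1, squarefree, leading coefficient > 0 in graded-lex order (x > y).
1. deg p = 2. No degree-1 curve has this shape.
2. Symmetries: the x ↦ −x reflection is a symmetry, so x appears only in even powers.
3. Checking where it meets the axes: the curve avoids every integer y-axis point in the box.
4. Together with the visible shape, these determine p as stated.

2*x^2 + y - 3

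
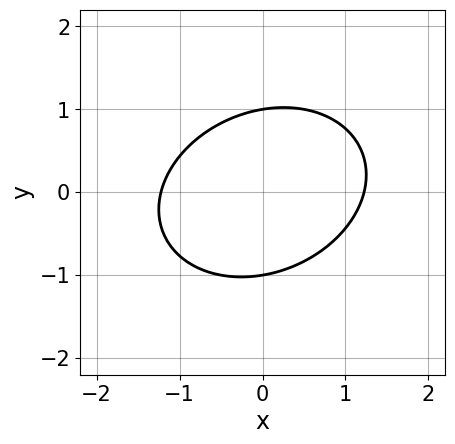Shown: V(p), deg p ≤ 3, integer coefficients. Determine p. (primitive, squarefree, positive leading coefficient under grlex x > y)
2*x^2 - x*y + 3*y^2 - 3

1. The degree is 2 — the shape is more complex than any degree-1 curve.
2. Checking where it meets the axes: the y-axis gridline crossings are at y ∈ {-1, 1}.
3. Assembling these constraints gives the stated polynomial.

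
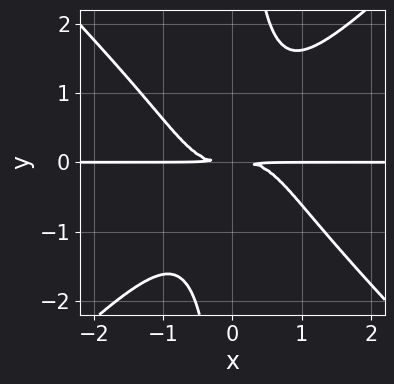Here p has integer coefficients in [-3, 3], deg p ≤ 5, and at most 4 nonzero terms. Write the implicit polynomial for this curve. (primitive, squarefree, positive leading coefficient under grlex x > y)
x^3*y - x*y^3 + y^2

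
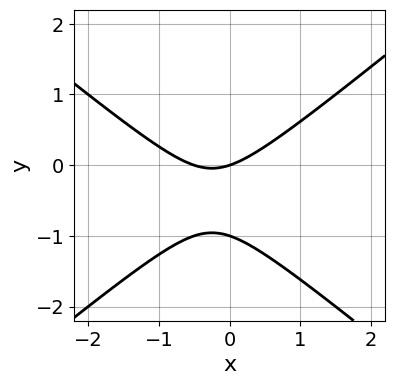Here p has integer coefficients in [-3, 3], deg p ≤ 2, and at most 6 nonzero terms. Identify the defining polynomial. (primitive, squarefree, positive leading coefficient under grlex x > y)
2*x^2 - 3*y^2 + x - 3*y

The degree is 2 — no degree-1 curve has this shape.
From the visible intercepts: it crosses the x-axis at the gridline x = 0; among the integer gridlines, it crosses the y-axis at y ∈ {-1, 0}.
Together with the visible shape, these determine p as stated.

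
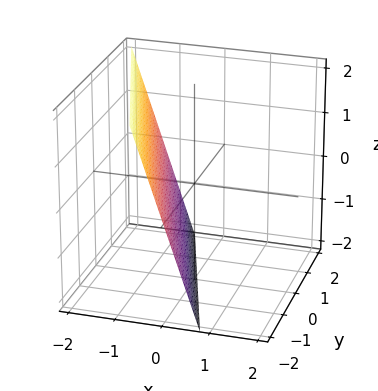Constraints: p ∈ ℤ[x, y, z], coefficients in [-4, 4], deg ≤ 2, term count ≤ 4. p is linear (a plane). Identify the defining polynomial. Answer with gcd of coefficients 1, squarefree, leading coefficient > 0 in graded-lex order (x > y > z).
3*x + y + z + 2

(a) deg p = 1. The surface is flat (a plane).
(b) From the axis intercepts and sections: it meets the z-axis at z = -2 (among the integer gridlines); it meets the y-axis at y = -2 (among the integer gridlines).
(c) Matching integer coefficients to the picture gives p.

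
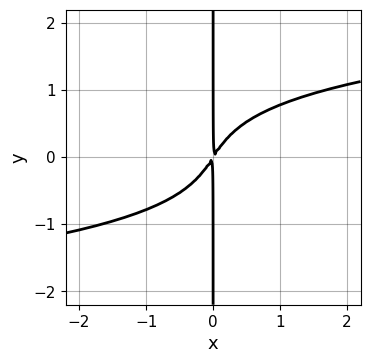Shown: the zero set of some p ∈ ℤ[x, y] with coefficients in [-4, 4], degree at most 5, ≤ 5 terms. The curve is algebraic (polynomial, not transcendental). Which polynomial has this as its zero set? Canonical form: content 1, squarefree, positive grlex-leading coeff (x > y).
3*x*y^3 - 3*x^2 + 2*x*y

First, the degree is 4 — a generic line meets the curve in up to 4 points.
Then, from the axis intercepts and sections: the visible y-axis segment lies entirely on the curve.
Finally, solving for integer coefficients yields p as stated.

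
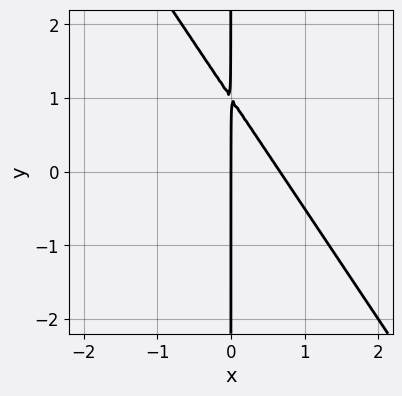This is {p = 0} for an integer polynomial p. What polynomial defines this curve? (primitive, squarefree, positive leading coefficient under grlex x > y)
1. Degree: no degree-1 curve has this shape, so deg p = 2.
2. Reading off the gridlines: it meets the x-axis at x = 0 (among the integer gridlines); every point of the y-axis in the box is on the curve.
3. Solving for integer coefficients yields p as stated.

3*x^2 + 2*x*y - 2*x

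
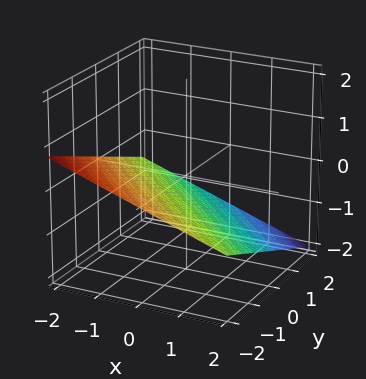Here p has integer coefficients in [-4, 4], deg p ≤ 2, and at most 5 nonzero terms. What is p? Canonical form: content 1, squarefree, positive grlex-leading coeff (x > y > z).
Degree: every cross-section is a straight line — this is a plane, so deg p = 1.
Against the integer gridlines: it crosses the y-axis at the gridline y = -2; it crosses the x-axis at the gridline x = -2.
Solving for integer coefficients yields p as stated.

x + y + 3*z + 2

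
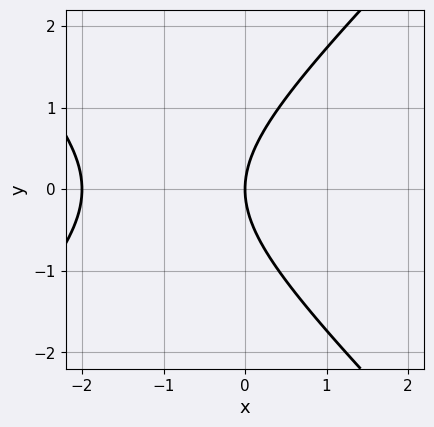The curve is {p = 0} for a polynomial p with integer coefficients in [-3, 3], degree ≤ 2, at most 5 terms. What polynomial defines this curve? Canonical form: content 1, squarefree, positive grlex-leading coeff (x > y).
First, deg p = 2. The shape is more complex than any degree-1 curve.
Next, symmetries: mirror symmetry y ↦ −y ⇒ only even powers of y.
Then, from the visible intercepts: one y-axis crossing is at y = 0; among the integer gridlines, it crosses the x-axis at x ∈ {-2, 0}.
Finally, solving for integer coefficients yields p as stated.

x^2 - y^2 + 2*x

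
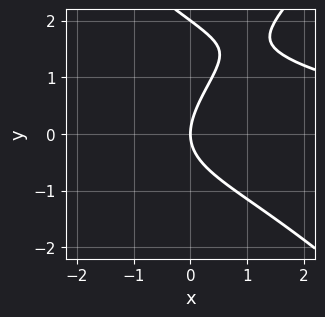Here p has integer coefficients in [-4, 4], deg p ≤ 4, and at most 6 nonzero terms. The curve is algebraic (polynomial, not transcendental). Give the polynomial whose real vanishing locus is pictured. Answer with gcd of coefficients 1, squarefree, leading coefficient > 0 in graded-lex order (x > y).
x^2*y - y^3 + 2*y^2 - 3*x

The degree is 3 — no degree-2 curve has this shape.
From the axis intercepts and sections: it meets the x-axis at x = 0 (among the integer gridlines); among the integer gridlines, it crosses the y-axis at y ∈ {0, 2}.
Fitting integer coefficients to these (and the overall shape) gives p.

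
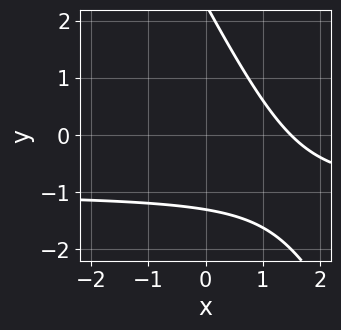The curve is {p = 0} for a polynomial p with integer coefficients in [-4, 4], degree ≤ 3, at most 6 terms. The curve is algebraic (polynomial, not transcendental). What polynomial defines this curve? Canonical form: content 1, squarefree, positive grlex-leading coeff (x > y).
2*x*y + y^2 + 2*x - y - 3

1. Degree: a generic line meets the curve in up to 2 points, so deg p = 2.
2. Solving for integer coefficients yields p as stated.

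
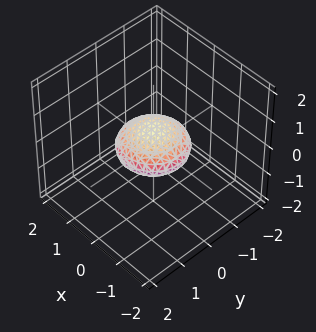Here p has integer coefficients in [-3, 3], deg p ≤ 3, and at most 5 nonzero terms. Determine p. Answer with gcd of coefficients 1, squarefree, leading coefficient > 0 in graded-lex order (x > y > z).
First, the degree is 2 — the shape is more complex than any degree-1 surface.
Then, by symmetry, the surface is invariant under rotation about z: p = q(x² + y², z).
Next, reading off the gridlines: among the integer gridlines, it crosses the y-axis at y ∈ {-1, 1}; among the integer gridlines, it crosses the x-axis at x ∈ {-1, 1}; a circular section at z = 0 has radius exactly 1.
Finally, these observations pin down the coefficients.

x^2 + y^2 + 3*z^2 - 1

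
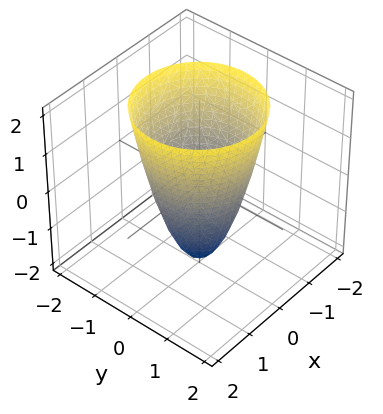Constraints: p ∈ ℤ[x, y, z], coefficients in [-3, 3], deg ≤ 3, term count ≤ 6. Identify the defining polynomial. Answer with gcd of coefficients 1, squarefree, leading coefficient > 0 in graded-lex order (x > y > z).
First, deg p = 2.
Then, by symmetry, the z-axis is an axis of rotation, so x and y enter only as x² + y².
Then, reading off the gridlines: among the integer gridlines, it crosses the y-axis at y ∈ {-1, 1}; it meets the z-axis at z = -2 (among the integer gridlines); among the integer gridlines, it crosses the x-axis at x ∈ {-1, 1}.
Finally, assembling these constraints gives the stated polynomial.

2*x^2 + 2*y^2 - z - 2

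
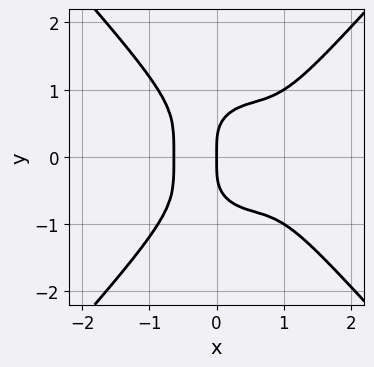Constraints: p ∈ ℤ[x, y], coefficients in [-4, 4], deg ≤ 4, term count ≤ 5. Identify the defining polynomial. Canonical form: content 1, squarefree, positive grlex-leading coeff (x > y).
deg p = 4. A generic line meets the curve in up to 4 points.
Symmetries: it's symmetric under y → −y, forcing even powers of y.
Reading off the gridlines: one x-axis crossing is at x = 0; one y-axis crossing is at y = 0.
Matching integer coefficients to the picture gives p.

3*x^4 - 2*y^4 - 3*x^3 + 2*x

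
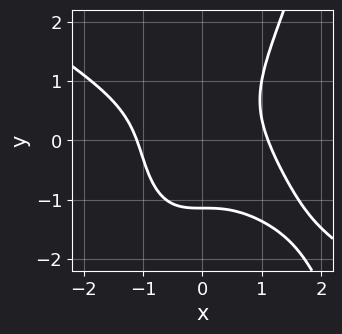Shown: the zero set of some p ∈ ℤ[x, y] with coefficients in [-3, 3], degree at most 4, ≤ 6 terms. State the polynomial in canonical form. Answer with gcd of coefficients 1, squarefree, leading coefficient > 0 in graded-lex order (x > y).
1. The degree is 4 — the shape is more complex than any degree-3 curve.
2. Matching integer coefficients to the picture gives p.

2*x^4 + 3*x^3*y - 2*y^3 - 3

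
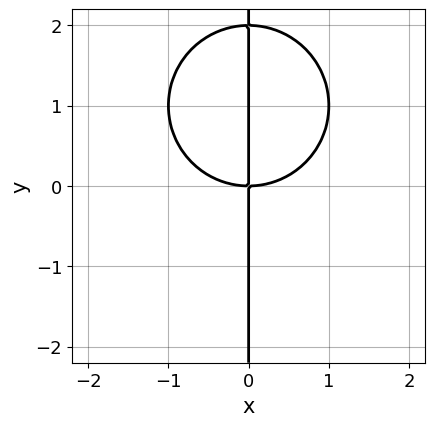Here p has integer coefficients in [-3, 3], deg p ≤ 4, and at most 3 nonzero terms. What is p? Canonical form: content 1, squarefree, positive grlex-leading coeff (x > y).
x^3 + x*y^2 - 2*x*y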